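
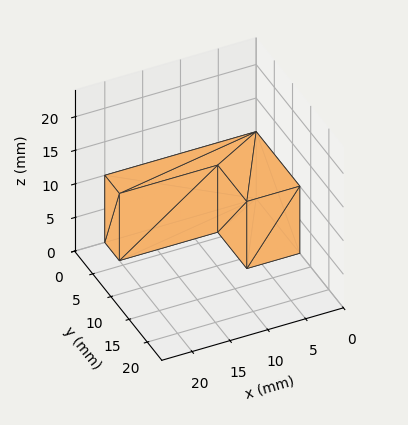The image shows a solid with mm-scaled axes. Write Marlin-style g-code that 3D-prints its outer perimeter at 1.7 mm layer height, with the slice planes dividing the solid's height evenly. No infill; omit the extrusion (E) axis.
Reading the render: the shape is an L-shaped prism: outer 20 × 12 mm, arm thicknesses ≈ 4 mm (horizontal) and 7 mm (vertical), extruded 10 mm in z (dimensions read to the nearest mm from the axis ticks). For the g-code, the solid's height is divided into equal slices at the stated Δz and each level perimeter traced with G1 moves after a G0 lift.

; perimeter-only toolpath
G21 ; units = mm
G90 ; absolute positioning
G28 ; home
; layer 1
G0 Z1.7
G0 X0.0 Y0.0
G1 X20.0 Y0.0
G1 X20.0 Y4.0
G1 X7.0 Y4.0
G1 X7.0 Y12.0
G1 X0.0 Y12.0
G1 X0.0 Y0.0
; layer 2
G0 Z3.3
G0 X0.0 Y0.0
G1 X20.0 Y0.0
G1 X20.0 Y4.0
G1 X7.0 Y4.0
G1 X7.0 Y12.0
G1 X0.0 Y12.0
G1 X0.0 Y0.0
; layer 3
G0 Z5.0
G0 X0.0 Y0.0
G1 X20.0 Y0.0
G1 X20.0 Y4.0
G1 X7.0 Y4.0
G1 X7.0 Y12.0
G1 X0.0 Y12.0
G1 X0.0 Y0.0
; layer 4
G0 Z6.7
G0 X0.0 Y0.0
G1 X20.0 Y0.0
G1 X20.0 Y4.0
G1 X7.0 Y4.0
G1 X7.0 Y12.0
G1 X0.0 Y12.0
G1 X0.0 Y0.0
; layer 5
G0 Z8.3
G0 X0.0 Y0.0
G1 X20.0 Y0.0
G1 X20.0 Y4.0
G1 X7.0 Y4.0
G1 X7.0 Y12.0
G1 X0.0 Y12.0
G1 X0.0 Y0.0
; layer 6
G0 Z10.0
G0 X0.0 Y0.0
G1 X20.0 Y0.0
G1 X20.0 Y4.0
G1 X7.0 Y4.0
G1 X7.0 Y12.0
G1 X0.0 Y12.0
G1 X0.0 Y0.0
M2 ; end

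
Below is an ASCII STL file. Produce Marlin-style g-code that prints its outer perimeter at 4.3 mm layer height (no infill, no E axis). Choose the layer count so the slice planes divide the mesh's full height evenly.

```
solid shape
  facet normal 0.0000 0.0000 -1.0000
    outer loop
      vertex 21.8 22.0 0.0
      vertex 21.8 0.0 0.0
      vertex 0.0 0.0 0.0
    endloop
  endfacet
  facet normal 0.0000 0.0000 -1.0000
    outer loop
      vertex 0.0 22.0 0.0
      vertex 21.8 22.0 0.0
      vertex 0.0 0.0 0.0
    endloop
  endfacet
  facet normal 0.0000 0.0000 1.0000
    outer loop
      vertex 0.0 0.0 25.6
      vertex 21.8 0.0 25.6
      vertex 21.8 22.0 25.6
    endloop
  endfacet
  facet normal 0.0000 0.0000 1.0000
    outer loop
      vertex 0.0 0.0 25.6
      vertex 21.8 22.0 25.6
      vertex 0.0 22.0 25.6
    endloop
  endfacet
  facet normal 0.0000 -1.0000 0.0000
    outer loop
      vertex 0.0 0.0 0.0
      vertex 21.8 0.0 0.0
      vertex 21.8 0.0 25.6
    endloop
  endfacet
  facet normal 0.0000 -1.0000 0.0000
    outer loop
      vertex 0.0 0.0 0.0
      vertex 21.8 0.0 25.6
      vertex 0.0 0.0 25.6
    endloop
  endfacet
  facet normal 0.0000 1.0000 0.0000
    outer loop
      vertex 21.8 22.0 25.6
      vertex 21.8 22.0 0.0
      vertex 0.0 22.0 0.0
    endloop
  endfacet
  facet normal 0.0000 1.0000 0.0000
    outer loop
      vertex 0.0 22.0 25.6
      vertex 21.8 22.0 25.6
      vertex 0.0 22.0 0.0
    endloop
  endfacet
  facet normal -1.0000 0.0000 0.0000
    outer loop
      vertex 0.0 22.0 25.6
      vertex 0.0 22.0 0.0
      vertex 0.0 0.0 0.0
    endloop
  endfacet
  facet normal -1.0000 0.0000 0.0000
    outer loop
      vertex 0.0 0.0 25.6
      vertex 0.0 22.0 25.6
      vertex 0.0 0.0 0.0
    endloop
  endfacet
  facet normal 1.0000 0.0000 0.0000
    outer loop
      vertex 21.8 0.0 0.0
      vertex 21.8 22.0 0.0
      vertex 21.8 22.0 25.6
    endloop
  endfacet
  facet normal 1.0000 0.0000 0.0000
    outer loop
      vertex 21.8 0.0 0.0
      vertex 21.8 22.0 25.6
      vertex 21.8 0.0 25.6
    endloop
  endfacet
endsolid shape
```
; perimeter-only toolpath
G21 ; units = mm
G90 ; absolute positioning
G28 ; home
; layer 1
G0 Z4.3
G0 X0.0 Y0.0
G1 X21.8 Y0.0
G1 X21.8 Y22.0
G1 X0.0 Y22.0
G1 X0.0 Y0.0
; layer 2
G0 Z8.5
G0 X0.0 Y0.0
G1 X21.8 Y0.0
G1 X21.8 Y22.0
G1 X0.0 Y22.0
G1 X0.0 Y0.0
; layer 3
G0 Z12.8
G0 X0.0 Y0.0
G1 X21.8 Y0.0
G1 X21.8 Y22.0
G1 X0.0 Y22.0
G1 X0.0 Y0.0
; layer 4
G0 Z17.1
G0 X0.0 Y0.0
G1 X21.8 Y0.0
G1 X21.8 Y22.0
G1 X0.0 Y22.0
G1 X0.0 Y0.0
; layer 5
G0 Z21.3
G0 X0.0 Y0.0
G1 X21.8 Y0.0
G1 X21.8 Y22.0
G1 X0.0 Y22.0
G1 X0.0 Y0.0
; layer 6
G0 Z25.6
G0 X0.0 Y0.0
G1 X21.8 Y0.0
G1 X21.8 Y22.0
G1 X0.0 Y22.0
G1 X0.0 Y0.0
M2 ; end

The solid is a rectangular box, roughly 21.8 × 22 mm footprint and 25.6 mm tall. Slicing at Δz = 4.3 mm — 6 equal slices spanning the solid's height, so layer i sits at z = i·h/6 — gives 6 non-empty perimeters. Each is a 4-segment closed polygon; G0 lifts to the layer z and rapids to the start vertex, then G1 traces the edges.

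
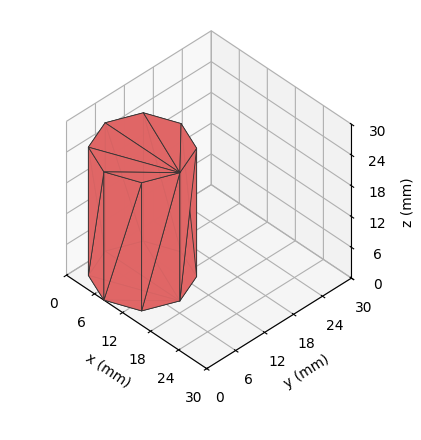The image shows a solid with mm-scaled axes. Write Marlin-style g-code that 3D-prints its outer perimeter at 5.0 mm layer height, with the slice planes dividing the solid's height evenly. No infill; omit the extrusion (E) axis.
Reading the render: the shape is a regular 8-sided prism (a cylinder approximated with 8 flat sides), circumscribed radius ≈ 8 mm, height ≈ 25 mm (dimensions read to the nearest mm from the axis ticks). For the g-code, the solid's height is divided into equal slices at the stated Δz and each level perimeter traced with G1 moves after a G0 lift.

; perimeter-only toolpath
G21 ; units = mm
G90 ; absolute positioning
G28 ; home
; layer 1
G0 Z5.0
G0 X16.0 Y8.0
G1 X13.7 Y13.7
G1 X8.0 Y16.0
G1 X2.3 Y13.7
G1 X0.0 Y8.0
G1 X2.3 Y2.3
G1 X8.0 Y0.0
G1 X13.7 Y2.3
G1 X16.0 Y8.0
; layer 2
G0 Z10.0
G0 X16.0 Y8.0
G1 X13.7 Y13.7
G1 X8.0 Y16.0
G1 X2.3 Y13.7
G1 X0.0 Y8.0
G1 X2.3 Y2.3
G1 X8.0 Y0.0
G1 X13.7 Y2.3
G1 X16.0 Y8.0
; layer 3
G0 Z15.0
G0 X16.0 Y8.0
G1 X13.7 Y13.7
G1 X8.0 Y16.0
G1 X2.3 Y13.7
G1 X0.0 Y8.0
G1 X2.3 Y2.3
G1 X8.0 Y0.0
G1 X13.7 Y2.3
G1 X16.0 Y8.0
; layer 4
G0 Z20.0
G0 X16.0 Y8.0
G1 X13.7 Y13.7
G1 X8.0 Y16.0
G1 X2.3 Y13.7
G1 X0.0 Y8.0
G1 X2.3 Y2.3
G1 X8.0 Y0.0
G1 X13.7 Y2.3
G1 X16.0 Y8.0
; layer 5
G0 Z25.0
G0 X16.0 Y8.0
G1 X13.7 Y13.7
G1 X8.0 Y16.0
G1 X2.3 Y13.7
G1 X0.0 Y8.0
G1 X2.3 Y2.3
G1 X8.0 Y0.0
G1 X13.7 Y2.3
G1 X16.0 Y8.0
M2 ; end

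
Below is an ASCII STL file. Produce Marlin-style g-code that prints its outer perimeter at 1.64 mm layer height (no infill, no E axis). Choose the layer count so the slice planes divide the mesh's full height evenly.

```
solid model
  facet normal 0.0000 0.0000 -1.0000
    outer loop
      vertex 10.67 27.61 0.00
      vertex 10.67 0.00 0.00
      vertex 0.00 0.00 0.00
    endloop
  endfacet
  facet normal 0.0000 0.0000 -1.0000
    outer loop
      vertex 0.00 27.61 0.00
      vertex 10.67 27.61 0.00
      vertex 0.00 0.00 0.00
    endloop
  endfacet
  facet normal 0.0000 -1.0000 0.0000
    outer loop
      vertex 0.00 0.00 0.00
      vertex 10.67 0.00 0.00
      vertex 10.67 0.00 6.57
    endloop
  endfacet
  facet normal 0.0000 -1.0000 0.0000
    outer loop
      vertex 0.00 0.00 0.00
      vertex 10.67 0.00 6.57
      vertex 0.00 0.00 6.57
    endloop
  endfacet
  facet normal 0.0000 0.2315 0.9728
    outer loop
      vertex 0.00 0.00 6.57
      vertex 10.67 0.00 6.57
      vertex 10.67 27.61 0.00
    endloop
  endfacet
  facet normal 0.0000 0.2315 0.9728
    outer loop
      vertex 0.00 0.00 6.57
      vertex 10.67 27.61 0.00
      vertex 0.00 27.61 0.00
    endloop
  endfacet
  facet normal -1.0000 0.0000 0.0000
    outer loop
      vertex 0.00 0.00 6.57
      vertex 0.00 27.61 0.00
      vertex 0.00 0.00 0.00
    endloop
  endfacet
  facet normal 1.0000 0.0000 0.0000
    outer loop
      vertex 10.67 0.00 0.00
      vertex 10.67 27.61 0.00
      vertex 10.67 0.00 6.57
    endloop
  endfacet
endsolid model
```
; perimeter-only toolpath
G21 ; units = mm
G90 ; absolute positioning
G28 ; home
; layer 1
G0 Z1.64
G0 X0.00 Y0.00
G1 X10.67 Y0.00
G1 X10.67 Y20.71
G1 X0.00 Y20.71
G1 X0.00 Y0.00
; layer 2
G0 Z3.29
G0 X0.00 Y0.00
G1 X10.67 Y0.00
G1 X10.67 Y13.80
G1 X0.00 Y13.80
G1 X0.00 Y0.00
; layer 3
G0 Z4.93
G0 X0.00 Y0.00
G1 X10.67 Y0.00
G1 X10.67 Y6.90
G1 X0.00 Y6.90
G1 X0.00 Y0.00
M2 ; end

The solid is a wedge (ramp): 10.7 × 27.6 mm base, rising to 6.57 mm along the y=0 edge and sloping linearly to z=0 at y=27.6. Slicing at Δz = 1.64 mm — 4 equal slices spanning the solid's height, so layer i sits at z = i·h/4 — gives 3 non-empty perimeters. Each is a 4-segment closed polygon; G0 lifts to the layer z and rapids to the start vertex, then G1 traces the edges. The cross-section shrinks linearly with z (the slice at the apex is degenerate and omitted).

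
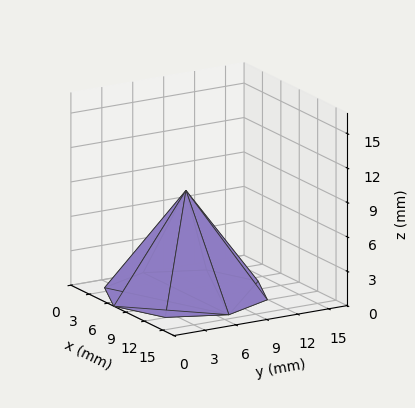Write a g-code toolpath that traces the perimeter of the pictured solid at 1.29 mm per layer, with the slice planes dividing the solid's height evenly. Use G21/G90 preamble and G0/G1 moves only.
Reading the render: the shape is a regular 8-sided pyramid, base circumscribed radius ≈ 7 mm, apex at z ≈ 9 mm (dimensions read to the nearest mm from the axis ticks). For the g-code, the solid's height is divided into equal slices at the stated Δz and each level perimeter traced with G1 moves after a G0 lift.

; perimeter-only toolpath
G21 ; units = mm
G90 ; absolute positioning
G28 ; home
; layer 1
G0 Z1.29
G0 X13.00 Y7.00
G1 X11.24 Y11.24
G1 X7.00 Y13.00
G1 X2.76 Y11.24
G1 X1.00 Y7.00
G1 X2.76 Y2.76
G1 X7.00 Y1.00
G1 X11.24 Y2.76
G1 X13.00 Y7.00
; layer 2
G0 Z2.57
G0 X12.00 Y7.00
G1 X10.54 Y10.54
G1 X7.00 Y12.00
G1 X3.46 Y10.54
G1 X2.00 Y7.00
G1 X3.46 Y3.46
G1 X7.00 Y2.00
G1 X10.54 Y3.46
G1 X12.00 Y7.00
; layer 3
G0 Z3.86
G0 X11.00 Y7.00
G1 X9.83 Y9.83
G1 X7.00 Y11.00
G1 X4.17 Y9.83
G1 X3.00 Y7.00
G1 X4.17 Y4.17
G1 X7.00 Y3.00
G1 X9.83 Y4.17
G1 X11.00 Y7.00
; layer 4
G0 Z5.14
G0 X10.00 Y7.00
G1 X9.12 Y9.12
G1 X7.00 Y10.00
G1 X4.88 Y9.12
G1 X4.00 Y7.00
G1 X4.88 Y4.88
G1 X7.00 Y4.00
G1 X9.12 Y4.88
G1 X10.00 Y7.00
; layer 5
G0 Z6.43
G0 X9.00 Y7.00
G1 X8.41 Y8.41
G1 X7.00 Y9.00
G1 X5.59 Y8.41
G1 X5.00 Y7.00
G1 X5.59 Y5.59
G1 X7.00 Y5.00
G1 X8.41 Y5.59
G1 X9.00 Y7.00
; layer 6
G0 Z7.71
G0 X8.00 Y7.00
G1 X7.71 Y7.71
G1 X7.00 Y8.00
G1 X6.29 Y7.71
G1 X6.00 Y7.00
G1 X6.29 Y6.29
G1 X7.00 Y6.00
G1 X7.71 Y6.29
G1 X8.00 Y7.00
M2 ; end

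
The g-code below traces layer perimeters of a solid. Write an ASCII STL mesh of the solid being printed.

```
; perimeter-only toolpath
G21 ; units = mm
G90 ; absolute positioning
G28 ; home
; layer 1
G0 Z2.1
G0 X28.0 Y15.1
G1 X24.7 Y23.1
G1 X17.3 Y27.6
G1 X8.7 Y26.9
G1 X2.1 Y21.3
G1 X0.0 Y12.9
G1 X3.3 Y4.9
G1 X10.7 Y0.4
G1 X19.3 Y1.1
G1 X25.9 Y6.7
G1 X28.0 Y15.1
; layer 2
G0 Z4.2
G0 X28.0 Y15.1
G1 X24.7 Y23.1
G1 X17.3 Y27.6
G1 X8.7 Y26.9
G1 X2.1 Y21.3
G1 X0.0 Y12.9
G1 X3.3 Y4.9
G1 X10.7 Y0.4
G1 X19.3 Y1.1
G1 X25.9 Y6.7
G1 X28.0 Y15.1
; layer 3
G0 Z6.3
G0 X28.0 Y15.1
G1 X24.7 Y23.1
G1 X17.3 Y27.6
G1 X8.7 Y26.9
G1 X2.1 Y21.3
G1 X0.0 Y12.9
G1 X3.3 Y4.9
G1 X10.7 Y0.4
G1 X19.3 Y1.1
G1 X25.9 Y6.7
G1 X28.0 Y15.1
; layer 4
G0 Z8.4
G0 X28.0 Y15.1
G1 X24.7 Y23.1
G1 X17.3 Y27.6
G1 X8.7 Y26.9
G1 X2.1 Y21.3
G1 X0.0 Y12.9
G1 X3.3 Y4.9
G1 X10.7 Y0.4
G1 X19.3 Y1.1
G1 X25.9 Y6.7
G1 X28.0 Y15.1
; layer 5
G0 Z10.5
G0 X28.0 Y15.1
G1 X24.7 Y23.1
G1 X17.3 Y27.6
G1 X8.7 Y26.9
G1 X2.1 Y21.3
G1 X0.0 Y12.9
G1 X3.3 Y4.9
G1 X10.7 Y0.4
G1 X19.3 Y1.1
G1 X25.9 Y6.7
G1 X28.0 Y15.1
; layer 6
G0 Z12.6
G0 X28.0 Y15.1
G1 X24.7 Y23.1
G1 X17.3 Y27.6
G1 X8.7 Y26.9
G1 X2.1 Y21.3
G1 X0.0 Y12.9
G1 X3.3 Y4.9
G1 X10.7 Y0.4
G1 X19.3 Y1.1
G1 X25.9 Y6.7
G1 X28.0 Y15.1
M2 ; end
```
solid part
  facet normal 0.0000 0.0000 -1.0000
    outer loop
      vertex 17.3 27.6 0.0
      vertex 24.7 23.1 0.0
      vertex 28.0 15.1 0.0
    endloop
  endfacet
  facet normal 0.0000 0.0000 -1.0000
    outer loop
      vertex 8.7 26.9 0.0
      vertex 17.3 27.6 0.0
      vertex 28.0 15.1 0.0
    endloop
  endfacet
  facet normal 0.0000 0.0000 -1.0000
    outer loop
      vertex 2.1 21.3 0.0
      vertex 8.7 26.9 0.0
      vertex 28.0 15.1 0.0
    endloop
  endfacet
  facet normal 0.0000 0.0000 -1.0000
    outer loop
      vertex 0.0 12.9 0.0
      vertex 2.1 21.3 0.0
      vertex 28.0 15.1 0.0
    endloop
  endfacet
  facet normal 0.0000 0.0000 -1.0000
    outer loop
      vertex 3.3 4.9 0.0
      vertex 0.0 12.9 0.0
      vertex 28.0 15.1 0.0
    endloop
  endfacet
  facet normal 0.0000 0.0000 -1.0000
    outer loop
      vertex 10.7 0.4 0.0
      vertex 3.3 4.9 0.0
      vertex 28.0 15.1 0.0
    endloop
  endfacet
  facet normal 0.0000 0.0000 -1.0000
    outer loop
      vertex 19.3 1.1 0.0
      vertex 10.7 0.4 0.0
      vertex 28.0 15.1 0.0
    endloop
  endfacet
  facet normal 0.0000 0.0000 -1.0000
    outer loop
      vertex 25.9 6.7 0.0
      vertex 19.3 1.1 0.0
      vertex 28.0 15.1 0.0
    endloop
  endfacet
  facet normal 0.0000 0.0000 1.0000
    outer loop
      vertex 28.0 15.1 12.6
      vertex 24.7 23.1 12.6
      vertex 17.3 27.6 12.6
    endloop
  endfacet
  facet normal 0.0000 0.0000 1.0000
    outer loop
      vertex 28.0 15.1 12.6
      vertex 17.3 27.6 12.6
      vertex 8.7 26.9 12.6
    endloop
  endfacet
  facet normal 0.0000 0.0000 1.0000
    outer loop
      vertex 28.0 15.1 12.6
      vertex 8.7 26.9 12.6
      vertex 2.1 21.3 12.6
    endloop
  endfacet
  facet normal 0.0000 0.0000 1.0000
    outer loop
      vertex 28.0 15.1 12.6
      vertex 2.1 21.3 12.6
      vertex 0.0 12.9 12.6
    endloop
  endfacet
  facet normal 0.0000 0.0000 1.0000
    outer loop
      vertex 28.0 15.1 12.6
      vertex 0.0 12.9 12.6
      vertex 3.3 4.9 12.6
    endloop
  endfacet
  facet normal 0.0000 0.0000 1.0000
    outer loop
      vertex 28.0 15.1 12.6
      vertex 3.3 4.9 12.6
      vertex 10.7 0.4 12.6
    endloop
  endfacet
  facet normal 0.0000 0.0000 1.0000
    outer loop
      vertex 28.0 15.1 12.6
      vertex 10.7 0.4 12.6
      vertex 19.3 1.1 12.6
    endloop
  endfacet
  facet normal 0.0000 0.0000 1.0000
    outer loop
      vertex 28.0 15.1 12.6
      vertex 19.3 1.1 12.6
      vertex 25.9 6.7 12.6
    endloop
  endfacet
  facet normal 0.9244 0.3813 0.0000
    outer loop
      vertex 28.0 15.1 0.0
      vertex 24.7 23.1 0.0
      vertex 24.7 23.1 12.6
    endloop
  endfacet
  facet normal 0.9244 0.3813 0.0000
    outer loop
      vertex 28.0 15.1 0.0
      vertex 24.7 23.1 12.6
      vertex 28.0 15.1 12.6
    endloop
  endfacet
  facet normal 0.5196 0.8544 0.0000
    outer loop
      vertex 24.7 23.1 0.0
      vertex 17.3 27.6 0.0
      vertex 17.3 27.6 12.6
    endloop
  endfacet
  facet normal 0.5196 0.8544 0.0000
    outer loop
      vertex 24.7 23.1 0.0
      vertex 17.3 27.6 12.6
      vertex 24.7 23.1 12.6
    endloop
  endfacet
  facet normal -0.0811 0.9967 0.0000
    outer loop
      vertex 17.3 27.6 0.0
      vertex 8.7 26.9 0.0
      vertex 8.7 26.9 12.6
    endloop
  endfacet
  facet normal -0.0811 0.9967 0.0000
    outer loop
      vertex 17.3 27.6 0.0
      vertex 8.7 26.9 12.6
      vertex 17.3 27.6 12.6
    endloop
  endfacet
  facet normal -0.6470 0.7625 0.0000
    outer loop
      vertex 8.7 26.9 0.0
      vertex 2.1 21.3 0.0
      vertex 2.1 21.3 12.6
    endloop
  endfacet
  facet normal -0.6470 0.7625 0.0000
    outer loop
      vertex 8.7 26.9 0.0
      vertex 2.1 21.3 12.6
      vertex 8.7 26.9 12.6
    endloop
  endfacet
  facet normal -0.9701 0.2425 0.0000
    outer loop
      vertex 2.1 21.3 0.0
      vertex 0.0 12.9 0.0
      vertex 0.0 12.9 12.6
    endloop
  endfacet
  facet normal -0.9701 0.2425 0.0000
    outer loop
      vertex 2.1 21.3 0.0
      vertex 0.0 12.9 12.6
      vertex 2.1 21.3 12.6
    endloop
  endfacet
  facet normal -0.9244 -0.3813 0.0000
    outer loop
      vertex 0.0 12.9 0.0
      vertex 3.3 4.9 0.0
      vertex 3.3 4.9 12.6
    endloop
  endfacet
  facet normal -0.9244 -0.3813 0.0000
    outer loop
      vertex 0.0 12.9 0.0
      vertex 3.3 4.9 12.6
      vertex 0.0 12.9 12.6
    endloop
  endfacet
  facet normal -0.5196 -0.8544 0.0000
    outer loop
      vertex 3.3 4.9 0.0
      vertex 10.7 0.4 0.0
      vertex 10.7 0.4 12.6
    endloop
  endfacet
  facet normal -0.5196 -0.8544 0.0000
    outer loop
      vertex 3.3 4.9 0.0
      vertex 10.7 0.4 12.6
      vertex 3.3 4.9 12.6
    endloop
  endfacet
  facet normal 0.0811 -0.9967 0.0000
    outer loop
      vertex 10.7 0.4 0.0
      vertex 19.3 1.1 0.0
      vertex 19.3 1.1 12.6
    endloop
  endfacet
  facet normal 0.0811 -0.9967 0.0000
    outer loop
      vertex 10.7 0.4 0.0
      vertex 19.3 1.1 12.6
      vertex 10.7 0.4 12.6
    endloop
  endfacet
  facet normal 0.6470 -0.7625 0.0000
    outer loop
      vertex 19.3 1.1 0.0
      vertex 25.9 6.7 0.0
      vertex 25.9 6.7 12.6
    endloop
  endfacet
  facet normal 0.6470 -0.7625 0.0000
    outer loop
      vertex 19.3 1.1 0.0
      vertex 25.9 6.7 12.6
      vertex 19.3 1.1 12.6
    endloop
  endfacet
  facet normal 0.9701 -0.2425 0.0000
    outer loop
      vertex 25.9 6.7 0.0
      vertex 28.0 15.1 0.0
      vertex 28.0 15.1 12.6
    endloop
  endfacet
  facet normal 0.9701 -0.2425 0.0000
    outer loop
      vertex 25.9 6.7 0.0
      vertex 28.0 15.1 12.6
      vertex 25.9 6.7 12.6
    endloop
  endfacet
endsolid part

The G0 Z moves step by Δz≈2.1 mm. Every layer's G1 loop is the same polygon, so the solid is a straight extrusion of it from z=0 to z≈12.6. Closing with flat bottom and top caps and triangulating gives 36 facets — a regular 10-sided prism (a cylinder approximated with 10 flat sides), circumscribed radius ≈ 14 mm, height ≈ 12.6 mm.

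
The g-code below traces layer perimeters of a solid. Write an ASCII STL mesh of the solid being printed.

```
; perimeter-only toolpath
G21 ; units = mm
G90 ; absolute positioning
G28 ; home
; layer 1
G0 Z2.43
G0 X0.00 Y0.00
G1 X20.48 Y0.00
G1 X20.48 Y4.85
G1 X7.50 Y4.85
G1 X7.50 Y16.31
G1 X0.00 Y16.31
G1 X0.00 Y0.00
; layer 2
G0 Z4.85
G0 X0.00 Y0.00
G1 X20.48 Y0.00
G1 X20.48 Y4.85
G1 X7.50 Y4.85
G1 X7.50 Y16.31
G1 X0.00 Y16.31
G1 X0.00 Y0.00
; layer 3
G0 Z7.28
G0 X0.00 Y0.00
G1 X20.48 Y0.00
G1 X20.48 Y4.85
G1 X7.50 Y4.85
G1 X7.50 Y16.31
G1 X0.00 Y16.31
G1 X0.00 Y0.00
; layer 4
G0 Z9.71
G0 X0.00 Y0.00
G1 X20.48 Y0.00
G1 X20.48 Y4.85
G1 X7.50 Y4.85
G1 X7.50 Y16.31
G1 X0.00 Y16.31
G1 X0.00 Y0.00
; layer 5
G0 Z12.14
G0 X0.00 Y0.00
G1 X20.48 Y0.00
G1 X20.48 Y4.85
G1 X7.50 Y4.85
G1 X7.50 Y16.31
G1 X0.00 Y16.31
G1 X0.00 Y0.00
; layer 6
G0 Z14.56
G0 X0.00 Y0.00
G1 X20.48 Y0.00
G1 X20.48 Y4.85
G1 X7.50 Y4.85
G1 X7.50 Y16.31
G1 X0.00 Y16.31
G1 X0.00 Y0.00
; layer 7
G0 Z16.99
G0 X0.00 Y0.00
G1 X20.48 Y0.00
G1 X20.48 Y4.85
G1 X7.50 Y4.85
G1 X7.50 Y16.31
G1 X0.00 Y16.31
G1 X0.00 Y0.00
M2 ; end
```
solid part
  facet normal 0.0000 0.0000 -1.0000
    outer loop
      vertex 20.48 4.85 0.00
      vertex 20.48 0.00 0.00
      vertex 0.00 0.00 0.00
    endloop
  endfacet
  facet normal 0.0000 0.0000 -1.0000
    outer loop
      vertex 7.50 4.85 0.00
      vertex 20.48 4.85 0.00
      vertex 0.00 0.00 0.00
    endloop
  endfacet
  facet normal 0.0000 0.0000 -1.0000
    outer loop
      vertex 7.50 16.31 0.00
      vertex 7.50 4.85 0.00
      vertex 0.00 0.00 0.00
    endloop
  endfacet
  facet normal 0.0000 0.0000 -1.0000
    outer loop
      vertex 0.00 16.31 0.00
      vertex 7.50 16.31 0.00
      vertex 0.00 0.00 0.00
    endloop
  endfacet
  facet normal 0.0000 0.0000 1.0000
    outer loop
      vertex 0.00 0.00 16.99
      vertex 20.48 0.00 16.99
      vertex 20.48 4.85 16.99
    endloop
  endfacet
  facet normal 0.0000 0.0000 1.0000
    outer loop
      vertex 0.00 0.00 16.99
      vertex 20.48 4.85 16.99
      vertex 7.50 4.85 16.99
    endloop
  endfacet
  facet normal 0.0000 0.0000 1.0000
    outer loop
      vertex 0.00 0.00 16.99
      vertex 7.50 4.85 16.99
      vertex 7.50 16.31 16.99
    endloop
  endfacet
  facet normal 0.0000 0.0000 1.0000
    outer loop
      vertex 0.00 0.00 16.99
      vertex 7.50 16.31 16.99
      vertex 0.00 16.31 16.99
    endloop
  endfacet
  facet normal 0.0000 -1.0000 0.0000
    outer loop
      vertex 0.00 0.00 0.00
      vertex 20.48 0.00 0.00
      vertex 20.48 0.00 16.99
    endloop
  endfacet
  facet normal 0.0000 -1.0000 0.0000
    outer loop
      vertex 0.00 0.00 0.00
      vertex 20.48 0.00 16.99
      vertex 0.00 0.00 16.99
    endloop
  endfacet
  facet normal 1.0000 0.0000 0.0000
    outer loop
      vertex 20.48 0.00 0.00
      vertex 20.48 4.85 0.00
      vertex 20.48 4.85 16.99
    endloop
  endfacet
  facet normal 1.0000 0.0000 0.0000
    outer loop
      vertex 20.48 0.00 0.00
      vertex 20.48 4.85 16.99
      vertex 20.48 0.00 16.99
    endloop
  endfacet
  facet normal 0.0000 1.0000 0.0000
    outer loop
      vertex 20.48 4.85 0.00
      vertex 7.50 4.85 0.00
      vertex 7.50 4.85 16.99
    endloop
  endfacet
  facet normal 0.0000 1.0000 0.0000
    outer loop
      vertex 20.48 4.85 0.00
      vertex 7.50 4.85 16.99
      vertex 20.48 4.85 16.99
    endloop
  endfacet
  facet normal 1.0000 0.0000 0.0000
    outer loop
      vertex 7.50 4.85 0.00
      vertex 7.50 16.31 0.00
      vertex 7.50 16.31 16.99
    endloop
  endfacet
  facet normal 1.0000 0.0000 0.0000
    outer loop
      vertex 7.50 4.85 0.00
      vertex 7.50 16.31 16.99
      vertex 7.50 4.85 16.99
    endloop
  endfacet
  facet normal 0.0000 1.0000 0.0000
    outer loop
      vertex 7.50 16.31 0.00
      vertex 0.00 16.31 0.00
      vertex 0.00 16.31 16.99
    endloop
  endfacet
  facet normal 0.0000 1.0000 0.0000
    outer loop
      vertex 7.50 16.31 0.00
      vertex 0.00 16.31 16.99
      vertex 7.50 16.31 16.99
    endloop
  endfacet
  facet normal -1.0000 0.0000 0.0000
    outer loop
      vertex 0.00 16.31 0.00
      vertex 0.00 0.00 0.00
      vertex 0.00 0.00 16.99
    endloop
  endfacet
  facet normal -1.0000 0.0000 0.0000
    outer loop
      vertex 0.00 16.31 0.00
      vertex 0.00 0.00 16.99
      vertex 0.00 16.31 16.99
    endloop
  endfacet
endsolid part

The G0 Z moves step by Δz≈2.43 mm. Every layer's G1 loop is the same polygon, so the solid is a straight extrusion of it from z=0 to z≈17. Closing with flat bottom and top caps and triangulating gives 20 facets — an L-shaped prism: outer 20.5 × 16.3 mm, arm thicknesses ≈ 4.85 mm (horizontal) and 7.5 mm (vertical), extruded 17 mm in z.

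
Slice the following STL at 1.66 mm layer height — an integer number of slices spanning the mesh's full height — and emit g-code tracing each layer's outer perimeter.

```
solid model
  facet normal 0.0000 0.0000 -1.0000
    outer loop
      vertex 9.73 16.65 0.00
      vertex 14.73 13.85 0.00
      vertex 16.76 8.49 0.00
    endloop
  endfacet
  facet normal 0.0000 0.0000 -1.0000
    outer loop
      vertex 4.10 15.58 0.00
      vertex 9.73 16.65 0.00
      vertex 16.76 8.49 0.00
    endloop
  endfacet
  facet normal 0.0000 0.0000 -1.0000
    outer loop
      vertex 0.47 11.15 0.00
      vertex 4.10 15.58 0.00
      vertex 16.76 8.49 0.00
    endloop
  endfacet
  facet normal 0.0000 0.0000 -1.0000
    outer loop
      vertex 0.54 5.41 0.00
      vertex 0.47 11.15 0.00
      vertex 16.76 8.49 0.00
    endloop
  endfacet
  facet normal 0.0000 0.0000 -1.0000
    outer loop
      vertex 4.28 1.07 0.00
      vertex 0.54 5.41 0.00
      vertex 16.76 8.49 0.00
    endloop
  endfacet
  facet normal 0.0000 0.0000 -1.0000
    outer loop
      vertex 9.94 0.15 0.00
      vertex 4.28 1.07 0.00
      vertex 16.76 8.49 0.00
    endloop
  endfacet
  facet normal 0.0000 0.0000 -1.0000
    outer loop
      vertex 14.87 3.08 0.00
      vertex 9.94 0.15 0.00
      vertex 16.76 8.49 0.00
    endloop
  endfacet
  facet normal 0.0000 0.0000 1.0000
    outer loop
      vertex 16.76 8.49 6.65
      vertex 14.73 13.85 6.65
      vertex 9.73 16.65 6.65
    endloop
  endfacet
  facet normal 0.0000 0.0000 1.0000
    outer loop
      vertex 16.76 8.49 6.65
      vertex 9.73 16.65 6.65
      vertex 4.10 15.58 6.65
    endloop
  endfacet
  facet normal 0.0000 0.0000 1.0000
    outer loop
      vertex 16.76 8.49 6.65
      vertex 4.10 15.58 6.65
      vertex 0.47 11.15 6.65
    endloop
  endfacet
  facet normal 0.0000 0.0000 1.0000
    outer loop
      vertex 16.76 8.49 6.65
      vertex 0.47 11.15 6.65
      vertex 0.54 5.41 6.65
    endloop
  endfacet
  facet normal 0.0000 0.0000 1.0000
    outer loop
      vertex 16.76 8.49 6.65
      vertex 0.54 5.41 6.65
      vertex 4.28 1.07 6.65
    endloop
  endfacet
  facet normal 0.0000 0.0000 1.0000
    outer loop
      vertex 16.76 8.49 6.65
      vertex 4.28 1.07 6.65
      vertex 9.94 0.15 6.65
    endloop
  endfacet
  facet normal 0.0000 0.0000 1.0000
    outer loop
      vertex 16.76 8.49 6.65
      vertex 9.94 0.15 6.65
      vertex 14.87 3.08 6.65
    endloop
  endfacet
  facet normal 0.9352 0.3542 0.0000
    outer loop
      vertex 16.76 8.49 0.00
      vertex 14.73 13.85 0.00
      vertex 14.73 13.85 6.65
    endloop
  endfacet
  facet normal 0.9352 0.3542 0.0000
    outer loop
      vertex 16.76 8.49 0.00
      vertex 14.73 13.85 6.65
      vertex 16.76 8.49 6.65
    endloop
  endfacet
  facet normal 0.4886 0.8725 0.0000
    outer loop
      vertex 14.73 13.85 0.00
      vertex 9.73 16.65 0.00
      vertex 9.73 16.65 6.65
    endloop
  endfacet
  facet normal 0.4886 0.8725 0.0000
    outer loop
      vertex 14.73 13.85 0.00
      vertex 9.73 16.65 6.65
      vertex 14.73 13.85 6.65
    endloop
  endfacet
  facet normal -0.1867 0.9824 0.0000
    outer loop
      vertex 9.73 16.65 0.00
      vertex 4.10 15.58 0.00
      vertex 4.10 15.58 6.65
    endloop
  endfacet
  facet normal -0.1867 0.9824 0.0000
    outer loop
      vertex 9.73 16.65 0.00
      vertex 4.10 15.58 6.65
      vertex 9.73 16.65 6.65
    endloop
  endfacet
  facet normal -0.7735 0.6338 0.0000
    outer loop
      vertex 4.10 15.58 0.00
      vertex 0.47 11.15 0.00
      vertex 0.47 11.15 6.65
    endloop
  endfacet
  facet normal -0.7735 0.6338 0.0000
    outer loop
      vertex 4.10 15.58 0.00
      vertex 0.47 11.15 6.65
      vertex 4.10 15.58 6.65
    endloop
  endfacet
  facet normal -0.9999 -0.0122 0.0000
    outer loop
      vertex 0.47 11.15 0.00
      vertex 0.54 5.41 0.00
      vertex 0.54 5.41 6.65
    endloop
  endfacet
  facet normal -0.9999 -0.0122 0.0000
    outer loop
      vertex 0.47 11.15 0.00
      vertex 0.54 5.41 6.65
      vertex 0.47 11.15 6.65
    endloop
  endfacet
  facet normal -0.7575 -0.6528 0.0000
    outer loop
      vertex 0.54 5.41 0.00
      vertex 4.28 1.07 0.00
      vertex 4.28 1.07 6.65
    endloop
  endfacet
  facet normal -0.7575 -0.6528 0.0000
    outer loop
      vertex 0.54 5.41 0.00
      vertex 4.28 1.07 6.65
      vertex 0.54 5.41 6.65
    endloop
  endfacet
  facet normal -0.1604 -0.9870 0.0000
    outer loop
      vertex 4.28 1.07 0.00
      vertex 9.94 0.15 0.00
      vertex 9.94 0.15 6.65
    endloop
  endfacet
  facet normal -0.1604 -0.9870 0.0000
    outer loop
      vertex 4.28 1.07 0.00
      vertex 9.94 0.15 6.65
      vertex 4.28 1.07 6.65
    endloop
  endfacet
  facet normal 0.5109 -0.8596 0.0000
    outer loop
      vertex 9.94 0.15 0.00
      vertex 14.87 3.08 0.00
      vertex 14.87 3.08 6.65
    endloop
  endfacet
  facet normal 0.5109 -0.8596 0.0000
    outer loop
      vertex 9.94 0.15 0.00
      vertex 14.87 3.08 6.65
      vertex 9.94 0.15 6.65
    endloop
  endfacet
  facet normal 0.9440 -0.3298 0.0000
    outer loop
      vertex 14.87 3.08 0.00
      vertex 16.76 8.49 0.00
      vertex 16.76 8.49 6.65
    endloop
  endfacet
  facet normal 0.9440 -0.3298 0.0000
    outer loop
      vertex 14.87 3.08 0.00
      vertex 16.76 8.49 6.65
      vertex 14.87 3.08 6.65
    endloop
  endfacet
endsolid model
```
; perimeter-only toolpath
G21 ; units = mm
G90 ; absolute positioning
G28 ; home
; layer 1
G0 Z1.66
G0 X16.76 Y8.49
G1 X14.73 Y13.85
G1 X9.73 Y16.65
G1 X4.10 Y15.58
G1 X0.47 Y11.15
G1 X0.54 Y5.41
G1 X4.28 Y1.07
G1 X9.94 Y0.15
G1 X14.87 Y3.08
G1 X16.76 Y8.49
; layer 2
G0 Z3.33
G0 X16.76 Y8.49
G1 X14.73 Y13.85
G1 X9.73 Y16.65
G1 X4.10 Y15.58
G1 X0.47 Y11.15
G1 X0.54 Y5.41
G1 X4.28 Y1.07
G1 X9.94 Y0.15
G1 X14.87 Y3.08
G1 X16.76 Y8.49
; layer 3
G0 Z4.99
G0 X16.76 Y8.49
G1 X14.73 Y13.85
G1 X9.73 Y16.65
G1 X4.10 Y15.58
G1 X0.47 Y11.15
G1 X0.54 Y5.41
G1 X4.28 Y1.07
G1 X9.94 Y0.15
G1 X14.87 Y3.08
G1 X16.76 Y8.49
; layer 4
G0 Z6.65
G0 X16.76 Y8.49
G1 X14.73 Y13.85
G1 X9.73 Y16.65
G1 X4.10 Y15.58
G1 X0.47 Y11.15
G1 X0.54 Y5.41
G1 X4.28 Y1.07
G1 X9.94 Y0.15
G1 X14.87 Y3.08
G1 X16.76 Y8.49
M2 ; end

The solid is a regular 9-sided prism (a cylinder approximated with 9 flat sides), circumscribed radius ≈ 8.38 mm, height ≈ 6.65 mm. Slicing at Δz = 1.66 mm — 4 equal slices spanning the solid's height, so layer i sits at z = i·h/4 — gives 4 non-empty perimeters. Each is a 9-segment closed polygon; G0 lifts to the layer z and rapids to the start vertex, then G1 traces the edges.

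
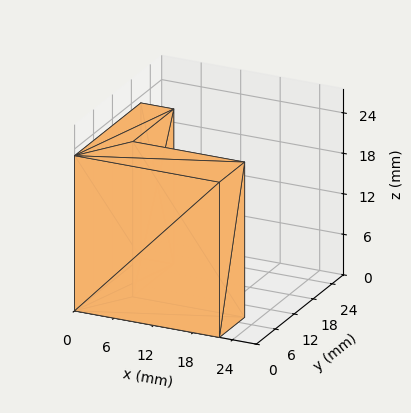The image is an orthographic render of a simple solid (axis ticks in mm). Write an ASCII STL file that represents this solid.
Reading the render: the shape is an L-shaped prism: outer 22 × 21 mm, arm thicknesses ≈ 8 mm (horizontal) and 5 mm (vertical), extruded 23 mm in z (dimensions read to the nearest mm from the axis ticks). For the STL, each face is triangulated and given an outward normal.

solid part
  facet normal 0.0000 0.0000 -1.0000
    outer loop
      vertex 22.000 8.000 0.000
      vertex 22.000 0.000 0.000
      vertex 0.000 0.000 0.000
    endloop
  endfacet
  facet normal 0.0000 0.0000 -1.0000
    outer loop
      vertex 5.000 8.000 0.000
      vertex 22.000 8.000 0.000
      vertex 0.000 0.000 0.000
    endloop
  endfacet
  facet normal 0.0000 0.0000 -1.0000
    outer loop
      vertex 5.000 21.000 0.000
      vertex 5.000 8.000 0.000
      vertex 0.000 0.000 0.000
    endloop
  endfacet
  facet normal 0.0000 0.0000 -1.0000
    outer loop
      vertex 0.000 21.000 0.000
      vertex 5.000 21.000 0.000
      vertex 0.000 0.000 0.000
    endloop
  endfacet
  facet normal 0.0000 0.0000 1.0000
    outer loop
      vertex 0.000 0.000 23.000
      vertex 22.000 0.000 23.000
      vertex 22.000 8.000 23.000
    endloop
  endfacet
  facet normal 0.0000 0.0000 1.0000
    outer loop
      vertex 0.000 0.000 23.000
      vertex 22.000 8.000 23.000
      vertex 5.000 8.000 23.000
    endloop
  endfacet
  facet normal 0.0000 0.0000 1.0000
    outer loop
      vertex 0.000 0.000 23.000
      vertex 5.000 8.000 23.000
      vertex 5.000 21.000 23.000
    endloop
  endfacet
  facet normal 0.0000 0.0000 1.0000
    outer loop
      vertex 0.000 0.000 23.000
      vertex 5.000 21.000 23.000
      vertex 0.000 21.000 23.000
    endloop
  endfacet
  facet normal 0.0000 -1.0000 0.0000
    outer loop
      vertex 0.000 0.000 0.000
      vertex 22.000 0.000 0.000
      vertex 22.000 0.000 23.000
    endloop
  endfacet
  facet normal 0.0000 -1.0000 0.0000
    outer loop
      vertex 0.000 0.000 0.000
      vertex 22.000 0.000 23.000
      vertex 0.000 0.000 23.000
    endloop
  endfacet
  facet normal 1.0000 0.0000 0.0000
    outer loop
      vertex 22.000 0.000 0.000
      vertex 22.000 8.000 0.000
      vertex 22.000 8.000 23.000
    endloop
  endfacet
  facet normal 1.0000 0.0000 0.0000
    outer loop
      vertex 22.000 0.000 0.000
      vertex 22.000 8.000 23.000
      vertex 22.000 0.000 23.000
    endloop
  endfacet
  facet normal 0.0000 1.0000 0.0000
    outer loop
      vertex 22.000 8.000 0.000
      vertex 5.000 8.000 0.000
      vertex 5.000 8.000 23.000
    endloop
  endfacet
  facet normal 0.0000 1.0000 0.0000
    outer loop
      vertex 22.000 8.000 0.000
      vertex 5.000 8.000 23.000
      vertex 22.000 8.000 23.000
    endloop
  endfacet
  facet normal 1.0000 0.0000 0.0000
    outer loop
      vertex 5.000 8.000 0.000
      vertex 5.000 21.000 0.000
      vertex 5.000 21.000 23.000
    endloop
  endfacet
  facet normal 1.0000 0.0000 0.0000
    outer loop
      vertex 5.000 8.000 0.000
      vertex 5.000 21.000 23.000
      vertex 5.000 8.000 23.000
    endloop
  endfacet
  facet normal 0.0000 1.0000 0.0000
    outer loop
      vertex 5.000 21.000 0.000
      vertex 0.000 21.000 0.000
      vertex 0.000 21.000 23.000
    endloop
  endfacet
  facet normal 0.0000 1.0000 0.0000
    outer loop
      vertex 5.000 21.000 0.000
      vertex 0.000 21.000 23.000
      vertex 5.000 21.000 23.000
    endloop
  endfacet
  facet normal -1.0000 0.0000 0.0000
    outer loop
      vertex 0.000 21.000 0.000
      vertex 0.000 0.000 0.000
      vertex 0.000 0.000 23.000
    endloop
  endfacet
  facet normal -1.0000 0.0000 0.0000
    outer loop
      vertex 0.000 21.000 0.000
      vertex 0.000 0.000 23.000
      vertex 0.000 21.000 23.000
    endloop
  endfacet
endsolid part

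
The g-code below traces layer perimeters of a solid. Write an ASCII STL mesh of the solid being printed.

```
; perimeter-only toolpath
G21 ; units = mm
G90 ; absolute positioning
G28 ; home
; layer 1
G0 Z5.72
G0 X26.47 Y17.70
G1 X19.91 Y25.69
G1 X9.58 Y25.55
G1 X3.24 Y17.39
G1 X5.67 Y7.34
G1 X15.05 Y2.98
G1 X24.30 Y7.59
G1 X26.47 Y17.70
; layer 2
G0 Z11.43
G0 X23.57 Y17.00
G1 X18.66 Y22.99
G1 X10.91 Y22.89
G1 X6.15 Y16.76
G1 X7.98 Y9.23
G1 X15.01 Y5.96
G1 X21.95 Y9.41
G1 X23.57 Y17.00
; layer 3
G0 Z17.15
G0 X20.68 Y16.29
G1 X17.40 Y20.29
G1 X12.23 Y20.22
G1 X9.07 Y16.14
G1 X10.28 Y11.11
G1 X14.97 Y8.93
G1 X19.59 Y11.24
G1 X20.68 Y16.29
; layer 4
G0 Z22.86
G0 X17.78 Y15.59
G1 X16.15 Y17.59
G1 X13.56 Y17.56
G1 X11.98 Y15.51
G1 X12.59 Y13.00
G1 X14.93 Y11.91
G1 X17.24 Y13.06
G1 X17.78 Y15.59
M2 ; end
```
solid part
  facet normal 0.0000 0.0000 -1.0000
    outer loop
      vertex 8.25 28.22 0.00
      vertex 21.17 28.39 0.00
      vertex 29.36 18.40 0.00
    endloop
  endfacet
  facet normal 0.0000 0.0000 -1.0000
    outer loop
      vertex 0.33 18.01 0.00
      vertex 8.25 28.22 0.00
      vertex 29.36 18.40 0.00
    endloop
  endfacet
  facet normal 0.0000 0.0000 -1.0000
    outer loop
      vertex 3.37 5.45 0.00
      vertex 0.33 18.01 0.00
      vertex 29.36 18.40 0.00
    endloop
  endfacet
  facet normal 0.0000 0.0000 -1.0000
    outer loop
      vertex 15.09 0.00 0.00
      vertex 3.37 5.45 0.00
      vertex 29.36 18.40 0.00
    endloop
  endfacet
  facet normal 0.0000 0.0000 -1.0000
    outer loop
      vertex 26.65 5.76 0.00
      vertex 15.09 0.00 0.00
      vertex 29.36 18.40 0.00
    endloop
  endfacet
  facet normal 0.7000 0.5739 0.4249
    outer loop
      vertex 29.36 18.40 0.00
      vertex 21.17 28.39 0.00
      vertex 14.89 14.89 28.58
    endloop
  endfacet
  facet normal -0.0119 0.9051 0.4249
    outer loop
      vertex 21.17 28.39 0.00
      vertex 8.25 28.22 0.00
      vertex 14.89 14.89 28.58
    endloop
  endfacet
  facet normal -0.7153 0.5548 0.4250
    outer loop
      vertex 8.25 28.22 0.00
      vertex 0.33 18.01 0.00
      vertex 14.89 14.89 28.58
    endloop
  endfacet
  facet normal -0.8798 -0.2129 0.4250
    outer loop
      vertex 0.33 18.01 0.00
      vertex 3.37 5.45 0.00
      vertex 14.89 14.89 28.58
    endloop
  endfacet
  facet normal -0.3817 -0.8208 0.4250
    outer loop
      vertex 3.37 5.45 0.00
      vertex 15.09 0.00 0.00
      vertex 14.89 14.89 28.58
    endloop
  endfacet
  facet normal 0.4037 -0.8102 0.4249
    outer loop
      vertex 15.09 0.00 0.00
      vertex 26.65 5.76 0.00
      vertex 14.89 14.89 28.58
    endloop
  endfacet
  facet normal 0.8852 -0.1898 0.4248
    outer loop
      vertex 26.65 5.76 0.00
      vertex 29.36 18.40 0.00
      vertex 14.89 14.89 28.58
    endloop
  endfacet
endsolid part

The G0 Z moves step by Δz≈5.72 mm. The G1 loops shrink linearly with z, so the solid tapers from its base footprint up to z≈28.6. Closing with a flat bottom cap and the tapered top and triangulating gives 12 facets — a regular 7-sided pyramid, base circumscribed radius ≈ 14.9 mm, apex at z ≈ 28.6 mm.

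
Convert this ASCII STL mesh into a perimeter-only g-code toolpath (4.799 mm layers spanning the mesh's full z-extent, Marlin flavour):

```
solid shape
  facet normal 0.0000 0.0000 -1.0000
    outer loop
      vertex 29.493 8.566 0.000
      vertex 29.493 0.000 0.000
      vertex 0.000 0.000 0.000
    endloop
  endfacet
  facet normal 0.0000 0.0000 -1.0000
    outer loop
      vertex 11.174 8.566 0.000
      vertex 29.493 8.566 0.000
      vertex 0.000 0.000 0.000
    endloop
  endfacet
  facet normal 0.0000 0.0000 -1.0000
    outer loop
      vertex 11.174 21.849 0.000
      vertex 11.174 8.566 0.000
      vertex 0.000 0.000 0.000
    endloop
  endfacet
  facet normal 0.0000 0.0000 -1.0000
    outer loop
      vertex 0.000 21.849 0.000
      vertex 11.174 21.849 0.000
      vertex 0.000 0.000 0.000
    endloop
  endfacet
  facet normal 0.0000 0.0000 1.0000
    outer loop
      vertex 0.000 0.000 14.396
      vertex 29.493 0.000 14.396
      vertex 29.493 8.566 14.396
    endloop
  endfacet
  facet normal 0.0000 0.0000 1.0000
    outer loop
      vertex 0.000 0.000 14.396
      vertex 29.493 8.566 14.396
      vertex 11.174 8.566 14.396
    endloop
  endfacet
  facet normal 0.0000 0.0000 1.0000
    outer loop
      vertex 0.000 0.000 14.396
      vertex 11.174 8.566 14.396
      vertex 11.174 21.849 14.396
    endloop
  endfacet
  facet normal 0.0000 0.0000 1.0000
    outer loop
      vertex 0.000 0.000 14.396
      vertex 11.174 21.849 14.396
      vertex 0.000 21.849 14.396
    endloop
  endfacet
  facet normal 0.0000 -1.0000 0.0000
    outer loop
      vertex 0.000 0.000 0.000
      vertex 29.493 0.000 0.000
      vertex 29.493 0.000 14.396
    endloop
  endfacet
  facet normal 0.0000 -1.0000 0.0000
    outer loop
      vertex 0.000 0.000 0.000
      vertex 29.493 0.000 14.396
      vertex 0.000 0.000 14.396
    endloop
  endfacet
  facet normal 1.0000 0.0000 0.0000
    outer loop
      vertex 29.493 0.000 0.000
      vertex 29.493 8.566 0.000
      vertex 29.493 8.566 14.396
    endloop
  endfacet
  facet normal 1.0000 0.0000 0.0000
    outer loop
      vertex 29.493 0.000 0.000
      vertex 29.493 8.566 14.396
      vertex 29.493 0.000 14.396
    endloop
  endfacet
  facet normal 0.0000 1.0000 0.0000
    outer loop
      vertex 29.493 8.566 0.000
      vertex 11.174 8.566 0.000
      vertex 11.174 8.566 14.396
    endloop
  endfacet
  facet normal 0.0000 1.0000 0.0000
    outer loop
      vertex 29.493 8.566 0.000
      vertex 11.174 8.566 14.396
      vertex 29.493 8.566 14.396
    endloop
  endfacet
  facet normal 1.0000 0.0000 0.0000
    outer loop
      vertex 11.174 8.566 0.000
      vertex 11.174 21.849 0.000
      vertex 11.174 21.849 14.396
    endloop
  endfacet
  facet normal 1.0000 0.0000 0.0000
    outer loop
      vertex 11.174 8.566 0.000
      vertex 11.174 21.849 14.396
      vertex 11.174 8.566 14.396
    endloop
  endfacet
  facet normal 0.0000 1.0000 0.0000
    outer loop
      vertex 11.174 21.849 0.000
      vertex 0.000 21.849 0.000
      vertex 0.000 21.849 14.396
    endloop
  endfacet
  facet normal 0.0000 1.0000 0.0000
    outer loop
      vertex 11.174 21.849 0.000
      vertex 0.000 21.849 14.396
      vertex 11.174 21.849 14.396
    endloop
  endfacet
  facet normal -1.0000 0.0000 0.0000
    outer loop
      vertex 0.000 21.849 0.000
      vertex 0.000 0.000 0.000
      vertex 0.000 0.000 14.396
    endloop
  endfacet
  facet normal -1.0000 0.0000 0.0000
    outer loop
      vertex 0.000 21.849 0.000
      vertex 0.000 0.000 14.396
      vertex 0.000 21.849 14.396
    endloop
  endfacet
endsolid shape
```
; perimeter-only toolpath
G21 ; units = mm
G90 ; absolute positioning
G28 ; home
; layer 1
G0 Z4.799
G0 X0.000 Y0.000
G1 X29.493 Y0.000
G1 X29.493 Y8.566
G1 X11.174 Y8.566
G1 X11.174 Y21.849
G1 X0.000 Y21.849
G1 X0.000 Y0.000
; layer 2
G0 Z9.597
G0 X0.000 Y0.000
G1 X29.493 Y0.000
G1 X29.493 Y8.566
G1 X11.174 Y8.566
G1 X11.174 Y21.849
G1 X0.000 Y21.849
G1 X0.000 Y0.000
; layer 3
G0 Z14.396
G0 X0.000 Y0.000
G1 X29.493 Y0.000
G1 X29.493 Y8.566
G1 X11.174 Y8.566
G1 X11.174 Y21.849
G1 X0.000 Y21.849
G1 X0.000 Y0.000
M2 ; end

The solid is an L-shaped prism: outer 29.5 × 21.8 mm, arm thicknesses ≈ 8.57 mm (horizontal) and 11.2 mm (vertical), extruded 14.4 mm in z. Slicing at Δz = 4.799 mm — 3 equal slices spanning the solid's height, so layer i sits at z = i·h/3 — gives 3 non-empty perimeters. Each is a 6-segment closed polygon; G0 lifts to the layer z and rapids to the start vertex, then G1 traces the edges.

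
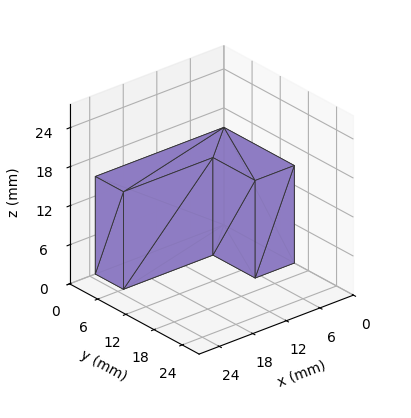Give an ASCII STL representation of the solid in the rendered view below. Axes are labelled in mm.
Reading the render: the shape is an L-shaped prism: outer 23 × 15 mm, arm thicknesses ≈ 6 mm (horizontal) and 7 mm (vertical), extruded 15 mm in z (dimensions read to the nearest mm from the axis ticks). For the STL, each face is triangulated and given an outward normal.

solid part
  facet normal 0.0000 0.0000 -1.0000
    outer loop
      vertex 23.00 6.00 0.00
      vertex 23.00 0.00 0.00
      vertex 0.00 0.00 0.00
    endloop
  endfacet
  facet normal 0.0000 0.0000 -1.0000
    outer loop
      vertex 7.00 6.00 0.00
      vertex 23.00 6.00 0.00
      vertex 0.00 0.00 0.00
    endloop
  endfacet
  facet normal 0.0000 0.0000 -1.0000
    outer loop
      vertex 7.00 15.00 0.00
      vertex 7.00 6.00 0.00
      vertex 0.00 0.00 0.00
    endloop
  endfacet
  facet normal 0.0000 0.0000 -1.0000
    outer loop
      vertex 0.00 15.00 0.00
      vertex 7.00 15.00 0.00
      vertex 0.00 0.00 0.00
    endloop
  endfacet
  facet normal 0.0000 0.0000 1.0000
    outer loop
      vertex 0.00 0.00 15.00
      vertex 23.00 0.00 15.00
      vertex 23.00 6.00 15.00
    endloop
  endfacet
  facet normal 0.0000 0.0000 1.0000
    outer loop
      vertex 0.00 0.00 15.00
      vertex 23.00 6.00 15.00
      vertex 7.00 6.00 15.00
    endloop
  endfacet
  facet normal 0.0000 0.0000 1.0000
    outer loop
      vertex 0.00 0.00 15.00
      vertex 7.00 6.00 15.00
      vertex 7.00 15.00 15.00
    endloop
  endfacet
  facet normal 0.0000 0.0000 1.0000
    outer loop
      vertex 0.00 0.00 15.00
      vertex 7.00 15.00 15.00
      vertex 0.00 15.00 15.00
    endloop
  endfacet
  facet normal 0.0000 -1.0000 0.0000
    outer loop
      vertex 0.00 0.00 0.00
      vertex 23.00 0.00 0.00
      vertex 23.00 0.00 15.00
    endloop
  endfacet
  facet normal 0.0000 -1.0000 0.0000
    outer loop
      vertex 0.00 0.00 0.00
      vertex 23.00 0.00 15.00
      vertex 0.00 0.00 15.00
    endloop
  endfacet
  facet normal 1.0000 0.0000 0.0000
    outer loop
      vertex 23.00 0.00 0.00
      vertex 23.00 6.00 0.00
      vertex 23.00 6.00 15.00
    endloop
  endfacet
  facet normal 1.0000 0.0000 0.0000
    outer loop
      vertex 23.00 0.00 0.00
      vertex 23.00 6.00 15.00
      vertex 23.00 0.00 15.00
    endloop
  endfacet
  facet normal 0.0000 1.0000 0.0000
    outer loop
      vertex 23.00 6.00 0.00
      vertex 7.00 6.00 0.00
      vertex 7.00 6.00 15.00
    endloop
  endfacet
  facet normal 0.0000 1.0000 0.0000
    outer loop
      vertex 23.00 6.00 0.00
      vertex 7.00 6.00 15.00
      vertex 23.00 6.00 15.00
    endloop
  endfacet
  facet normal 1.0000 0.0000 0.0000
    outer loop
      vertex 7.00 6.00 0.00
      vertex 7.00 15.00 0.00
      vertex 7.00 15.00 15.00
    endloop
  endfacet
  facet normal 1.0000 0.0000 0.0000
    outer loop
      vertex 7.00 6.00 0.00
      vertex 7.00 15.00 15.00
      vertex 7.00 6.00 15.00
    endloop
  endfacet
  facet normal 0.0000 1.0000 0.0000
    outer loop
      vertex 7.00 15.00 0.00
      vertex 0.00 15.00 0.00
      vertex 0.00 15.00 15.00
    endloop
  endfacet
  facet normal 0.0000 1.0000 0.0000
    outer loop
      vertex 7.00 15.00 0.00
      vertex 0.00 15.00 15.00
      vertex 7.00 15.00 15.00
    endloop
  endfacet
  facet normal -1.0000 0.0000 0.0000
    outer loop
      vertex 0.00 15.00 0.00
      vertex 0.00 0.00 0.00
      vertex 0.00 0.00 15.00
    endloop
  endfacet
  facet normal -1.0000 0.0000 0.0000
    outer loop
      vertex 0.00 15.00 0.00
      vertex 0.00 0.00 15.00
      vertex 0.00 15.00 15.00
    endloop
  endfacet
endsolid part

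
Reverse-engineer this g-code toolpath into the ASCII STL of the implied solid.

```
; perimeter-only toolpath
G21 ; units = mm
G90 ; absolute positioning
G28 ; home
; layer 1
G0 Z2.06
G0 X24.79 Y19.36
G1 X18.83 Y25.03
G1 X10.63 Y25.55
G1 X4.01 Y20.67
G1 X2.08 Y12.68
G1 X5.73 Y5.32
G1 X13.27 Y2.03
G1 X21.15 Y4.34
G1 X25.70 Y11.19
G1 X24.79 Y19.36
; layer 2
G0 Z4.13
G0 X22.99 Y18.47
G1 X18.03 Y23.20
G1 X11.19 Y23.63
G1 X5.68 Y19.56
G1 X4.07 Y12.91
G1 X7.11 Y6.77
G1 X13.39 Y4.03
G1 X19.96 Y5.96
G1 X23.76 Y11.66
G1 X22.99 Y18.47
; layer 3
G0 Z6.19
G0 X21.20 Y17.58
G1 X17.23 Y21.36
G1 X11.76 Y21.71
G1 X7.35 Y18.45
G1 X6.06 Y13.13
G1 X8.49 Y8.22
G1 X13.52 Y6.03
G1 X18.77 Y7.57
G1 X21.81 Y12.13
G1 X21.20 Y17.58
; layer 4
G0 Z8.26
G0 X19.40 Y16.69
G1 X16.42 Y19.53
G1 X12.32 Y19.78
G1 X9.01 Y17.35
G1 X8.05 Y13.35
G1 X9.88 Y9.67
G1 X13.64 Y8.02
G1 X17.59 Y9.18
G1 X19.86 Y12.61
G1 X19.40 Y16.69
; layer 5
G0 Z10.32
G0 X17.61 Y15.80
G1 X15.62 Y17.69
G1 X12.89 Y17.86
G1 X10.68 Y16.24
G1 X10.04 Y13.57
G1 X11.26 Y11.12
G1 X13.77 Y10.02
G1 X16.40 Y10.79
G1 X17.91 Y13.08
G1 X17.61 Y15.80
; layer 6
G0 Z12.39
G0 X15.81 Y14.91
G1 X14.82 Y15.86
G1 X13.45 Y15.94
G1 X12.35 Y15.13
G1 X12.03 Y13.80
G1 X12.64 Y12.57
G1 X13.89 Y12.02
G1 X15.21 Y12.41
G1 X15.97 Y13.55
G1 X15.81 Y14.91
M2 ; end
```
solid part
  facet normal 0.0000 0.0000 -1.0000
    outer loop
      vertex 10.06 27.47 0.00
      vertex 19.63 26.87 0.00
      vertex 26.58 20.25 0.00
    endloop
  endfacet
  facet normal 0.0000 0.0000 -1.0000
    outer loop
      vertex 2.34 21.78 0.00
      vertex 10.06 27.47 0.00
      vertex 26.58 20.25 0.00
    endloop
  endfacet
  facet normal 0.0000 0.0000 -1.0000
    outer loop
      vertex 0.09 12.46 0.00
      vertex 2.34 21.78 0.00
      vertex 26.58 20.25 0.00
    endloop
  endfacet
  facet normal 0.0000 0.0000 -1.0000
    outer loop
      vertex 4.35 3.87 0.00
      vertex 0.09 12.46 0.00
      vertex 26.58 20.25 0.00
    endloop
  endfacet
  facet normal 0.0000 0.0000 -1.0000
    outer loop
      vertex 13.14 0.03 0.00
      vertex 4.35 3.87 0.00
      vertex 26.58 20.25 0.00
    endloop
  endfacet
  facet normal 0.0000 0.0000 -1.0000
    outer loop
      vertex 22.34 2.73 0.00
      vertex 13.14 0.03 0.00
      vertex 26.58 20.25 0.00
    endloop
  endfacet
  facet normal 0.0000 0.0000 -1.0000
    outer loop
      vertex 27.65 10.72 0.00
      vertex 22.34 2.73 0.00
      vertex 26.58 20.25 0.00
    endloop
  endfacet
  facet normal 0.5097 0.5351 0.6737
    outer loop
      vertex 26.58 20.25 0.00
      vertex 19.63 26.87 0.00
      vertex 14.02 14.02 14.45
    endloop
  endfacet
  facet normal 0.0462 0.7375 0.6738
    outer loop
      vertex 19.63 26.87 0.00
      vertex 10.06 27.47 0.00
      vertex 14.02 14.02 14.45
    endloop
  endfacet
  facet normal -0.4384 0.5948 0.6738
    outer loop
      vertex 10.06 27.47 0.00
      vertex 2.34 21.78 0.00
      vertex 14.02 14.02 14.45
    endloop
  endfacet
  facet normal -0.7183 0.1734 0.6738
    outer loop
      vertex 2.34 21.78 0.00
      vertex 0.09 12.46 0.00
      vertex 14.02 14.02 14.45
    endloop
  endfacet
  facet normal -0.6621 -0.3283 0.6737
    outer loop
      vertex 0.09 12.46 0.00
      vertex 4.35 3.87 0.00
      vertex 14.02 14.02 14.45
    endloop
  endfacet
  facet normal -0.2959 -0.6772 0.6737
    outer loop
      vertex 4.35 3.87 0.00
      vertex 13.14 0.03 0.00
      vertex 14.02 14.02 14.45
    endloop
  endfacet
  facet normal 0.2081 -0.7090 0.6738
    outer loop
      vertex 13.14 0.03 0.00
      vertex 22.34 2.73 0.00
      vertex 14.02 14.02 14.45
    endloop
  endfacet
  facet normal 0.6154 -0.4090 0.6738
    outer loop
      vertex 22.34 2.73 0.00
      vertex 27.65 10.72 0.00
      vertex 14.02 14.02 14.45
    endloop
  endfacet
  facet normal 0.7343 0.0824 0.6738
    outer loop
      vertex 27.65 10.72 0.00
      vertex 26.58 20.25 0.00
      vertex 14.02 14.02 14.45
    endloop
  endfacet
endsolid part

The G0 Z moves step by Δz≈2.06 mm. The G1 loops shrink linearly with z, so the solid tapers from its base footprint up to z≈14.4. Closing with a flat bottom cap and the tapered top and triangulating gives 16 facets — a regular 9-sided pyramid, base circumscribed radius ≈ 14 mm, apex at z ≈ 14.4 mm.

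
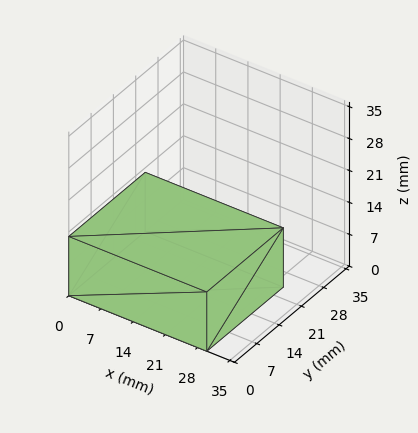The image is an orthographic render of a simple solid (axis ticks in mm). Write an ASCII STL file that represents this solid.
Reading the render: the shape is a rectangular box, roughly 30 × 24 mm footprint and 13 mm tall (dimensions read to the nearest mm from the axis ticks). For the STL, each face is triangulated and given an outward normal.

solid part
  facet normal 0.0000 0.0000 -1.0000
    outer loop
      vertex 30.0 24.0 0.0
      vertex 30.0 0.0 0.0
      vertex 0.0 0.0 0.0
    endloop
  endfacet
  facet normal 0.0000 0.0000 -1.0000
    outer loop
      vertex 0.0 24.0 0.0
      vertex 30.0 24.0 0.0
      vertex 0.0 0.0 0.0
    endloop
  endfacet
  facet normal 0.0000 0.0000 1.0000
    outer loop
      vertex 0.0 0.0 13.0
      vertex 30.0 0.0 13.0
      vertex 30.0 24.0 13.0
    endloop
  endfacet
  facet normal 0.0000 0.0000 1.0000
    outer loop
      vertex 0.0 0.0 13.0
      vertex 30.0 24.0 13.0
      vertex 0.0 24.0 13.0
    endloop
  endfacet
  facet normal 0.0000 -1.0000 0.0000
    outer loop
      vertex 0.0 0.0 0.0
      vertex 30.0 0.0 0.0
      vertex 30.0 0.0 13.0
    endloop
  endfacet
  facet normal 0.0000 -1.0000 0.0000
    outer loop
      vertex 0.0 0.0 0.0
      vertex 30.0 0.0 13.0
      vertex 0.0 0.0 13.0
    endloop
  endfacet
  facet normal 0.0000 1.0000 0.0000
    outer loop
      vertex 30.0 24.0 13.0
      vertex 30.0 24.0 0.0
      vertex 0.0 24.0 0.0
    endloop
  endfacet
  facet normal 0.0000 1.0000 0.0000
    outer loop
      vertex 0.0 24.0 13.0
      vertex 30.0 24.0 13.0
      vertex 0.0 24.0 0.0
    endloop
  endfacet
  facet normal -1.0000 0.0000 0.0000
    outer loop
      vertex 0.0 24.0 13.0
      vertex 0.0 24.0 0.0
      vertex 0.0 0.0 0.0
    endloop
  endfacet
  facet normal -1.0000 0.0000 0.0000
    outer loop
      vertex 0.0 0.0 13.0
      vertex 0.0 24.0 13.0
      vertex 0.0 0.0 0.0
    endloop
  endfacet
  facet normal 1.0000 0.0000 0.0000
    outer loop
      vertex 30.0 0.0 0.0
      vertex 30.0 24.0 0.0
      vertex 30.0 24.0 13.0
    endloop
  endfacet
  facet normal 1.0000 0.0000 0.0000
    outer loop
      vertex 30.0 0.0 0.0
      vertex 30.0 24.0 13.0
      vertex 30.0 0.0 13.0
    endloop
  endfacet
endsolid part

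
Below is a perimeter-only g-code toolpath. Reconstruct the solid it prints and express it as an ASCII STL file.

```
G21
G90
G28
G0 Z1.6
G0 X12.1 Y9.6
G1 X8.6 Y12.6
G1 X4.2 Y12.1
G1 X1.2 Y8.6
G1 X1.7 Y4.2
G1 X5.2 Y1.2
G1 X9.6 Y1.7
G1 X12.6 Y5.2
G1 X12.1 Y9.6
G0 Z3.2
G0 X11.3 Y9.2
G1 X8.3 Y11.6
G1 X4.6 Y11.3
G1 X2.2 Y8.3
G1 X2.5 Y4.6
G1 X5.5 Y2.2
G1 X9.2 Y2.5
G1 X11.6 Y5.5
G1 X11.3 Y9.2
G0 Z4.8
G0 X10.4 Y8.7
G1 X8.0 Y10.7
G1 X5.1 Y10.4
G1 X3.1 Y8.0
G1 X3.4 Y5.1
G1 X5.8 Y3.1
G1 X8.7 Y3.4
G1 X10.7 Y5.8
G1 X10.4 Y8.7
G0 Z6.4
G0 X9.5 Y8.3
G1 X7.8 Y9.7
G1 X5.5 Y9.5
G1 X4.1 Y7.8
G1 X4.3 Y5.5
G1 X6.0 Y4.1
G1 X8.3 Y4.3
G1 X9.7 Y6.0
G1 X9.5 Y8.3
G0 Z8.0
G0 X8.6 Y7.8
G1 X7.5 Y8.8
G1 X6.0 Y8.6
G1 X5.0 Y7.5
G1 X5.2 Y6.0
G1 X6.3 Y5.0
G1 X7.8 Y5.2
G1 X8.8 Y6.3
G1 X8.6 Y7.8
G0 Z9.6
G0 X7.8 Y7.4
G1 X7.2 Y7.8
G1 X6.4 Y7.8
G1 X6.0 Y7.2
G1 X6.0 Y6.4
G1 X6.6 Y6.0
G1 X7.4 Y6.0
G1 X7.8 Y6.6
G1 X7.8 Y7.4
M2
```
solid part
  facet normal 0.0000 0.0000 -1.0000
    outer loop
      vertex 3.7 13.0 0.0
      vertex 8.9 13.5 0.0
      vertex 13.0 10.1 0.0
    endloop
  endfacet
  facet normal 0.0000 0.0000 -1.0000
    outer loop
      vertex 0.3 8.9 0.0
      vertex 3.7 13.0 0.0
      vertex 13.0 10.1 0.0
    endloop
  endfacet
  facet normal 0.0000 0.0000 -1.0000
    outer loop
      vertex 0.8 3.7 0.0
      vertex 0.3 8.9 0.0
      vertex 13.0 10.1 0.0
    endloop
  endfacet
  facet normal 0.0000 0.0000 -1.0000
    outer loop
      vertex 4.9 0.3 0.0
      vertex 0.8 3.7 0.0
      vertex 13.0 10.1 0.0
    endloop
  endfacet
  facet normal 0.0000 0.0000 -1.0000
    outer loop
      vertex 10.1 0.8 0.0
      vertex 4.9 0.3 0.0
      vertex 13.0 10.1 0.0
    endloop
  endfacet
  facet normal 0.0000 0.0000 -1.0000
    outer loop
      vertex 13.5 4.9 0.0
      vertex 10.1 0.8 0.0
      vertex 13.0 10.1 0.0
    endloop
  endfacet
  facet normal 0.5551 0.6694 0.4936
    outer loop
      vertex 13.0 10.1 0.0
      vertex 8.9 13.5 0.0
      vertex 6.9 6.9 11.2
    endloop
  endfacet
  facet normal -0.0832 0.8650 0.4949
    outer loop
      vertex 8.9 13.5 0.0
      vertex 3.7 13.0 0.0
      vertex 6.9 6.9 11.2
    endloop
  endfacet
  facet normal -0.6694 0.5551 0.4936
    outer loop
      vertex 3.7 13.0 0.0
      vertex 0.3 8.9 0.0
      vertex 6.9 6.9 11.2
    endloop
  endfacet
  facet normal -0.8650 -0.0832 0.4949
    outer loop
      vertex 0.3 8.9 0.0
      vertex 0.8 3.7 0.0
      vertex 6.9 6.9 11.2
    endloop
  endfacet
  facet normal -0.5551 -0.6694 0.4936
    outer loop
      vertex 0.8 3.7 0.0
      vertex 4.9 0.3 0.0
      vertex 6.9 6.9 11.2
    endloop
  endfacet
  facet normal 0.0832 -0.8650 0.4949
    outer loop
      vertex 4.9 0.3 0.0
      vertex 10.1 0.8 0.0
      vertex 6.9 6.9 11.2
    endloop
  endfacet
  facet normal 0.6694 -0.5551 0.4936
    outer loop
      vertex 10.1 0.8 0.0
      vertex 13.5 4.9 0.0
      vertex 6.9 6.9 11.2
    endloop
  endfacet
  facet normal 0.8650 0.0832 0.4949
    outer loop
      vertex 13.5 4.9 0.0
      vertex 13.0 10.1 0.0
      vertex 6.9 6.9 11.2
    endloop
  endfacet
endsolid part

The G0 Z moves step by Δz≈1.6 mm. The G1 loops shrink linearly with z, so the solid tapers from its base footprint up to z≈11.2. Closing with a flat bottom cap and the tapered top and triangulating gives 14 facets — a regular 8-sided pyramid, base circumscribed radius ≈ 6.9 mm, apex at z ≈ 11.2 mm.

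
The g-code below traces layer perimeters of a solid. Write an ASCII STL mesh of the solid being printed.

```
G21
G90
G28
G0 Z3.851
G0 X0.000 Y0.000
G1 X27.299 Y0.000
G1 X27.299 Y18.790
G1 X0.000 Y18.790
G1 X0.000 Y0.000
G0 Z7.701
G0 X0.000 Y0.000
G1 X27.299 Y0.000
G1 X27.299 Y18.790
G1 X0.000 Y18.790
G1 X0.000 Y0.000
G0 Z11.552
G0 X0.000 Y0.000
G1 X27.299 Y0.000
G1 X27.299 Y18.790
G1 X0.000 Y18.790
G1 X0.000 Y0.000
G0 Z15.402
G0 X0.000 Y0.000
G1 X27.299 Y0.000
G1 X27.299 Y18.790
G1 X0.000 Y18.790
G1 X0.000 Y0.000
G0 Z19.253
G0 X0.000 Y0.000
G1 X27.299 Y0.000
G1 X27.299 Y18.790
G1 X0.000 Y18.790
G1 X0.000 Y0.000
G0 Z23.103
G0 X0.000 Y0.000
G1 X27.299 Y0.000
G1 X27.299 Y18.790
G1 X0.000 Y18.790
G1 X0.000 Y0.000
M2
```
solid part
  facet normal 0.0000 0.0000 -1.0000
    outer loop
      vertex 27.299 18.790 0.000
      vertex 27.299 0.000 0.000
      vertex 0.000 0.000 0.000
    endloop
  endfacet
  facet normal 0.0000 0.0000 -1.0000
    outer loop
      vertex 0.000 18.790 0.000
      vertex 27.299 18.790 0.000
      vertex 0.000 0.000 0.000
    endloop
  endfacet
  facet normal 0.0000 0.0000 1.0000
    outer loop
      vertex 0.000 0.000 23.103
      vertex 27.299 0.000 23.103
      vertex 27.299 18.790 23.103
    endloop
  endfacet
  facet normal 0.0000 0.0000 1.0000
    outer loop
      vertex 0.000 0.000 23.103
      vertex 27.299 18.790 23.103
      vertex 0.000 18.790 23.103
    endloop
  endfacet
  facet normal 0.0000 -1.0000 0.0000
    outer loop
      vertex 0.000 0.000 0.000
      vertex 27.299 0.000 0.000
      vertex 27.299 0.000 23.103
    endloop
  endfacet
  facet normal 0.0000 -1.0000 0.0000
    outer loop
      vertex 0.000 0.000 0.000
      vertex 27.299 0.000 23.103
      vertex 0.000 0.000 23.103
    endloop
  endfacet
  facet normal 0.0000 1.0000 0.0000
    outer loop
      vertex 27.299 18.790 23.103
      vertex 27.299 18.790 0.000
      vertex 0.000 18.790 0.000
    endloop
  endfacet
  facet normal 0.0000 1.0000 0.0000
    outer loop
      vertex 0.000 18.790 23.103
      vertex 27.299 18.790 23.103
      vertex 0.000 18.790 0.000
    endloop
  endfacet
  facet normal -1.0000 0.0000 0.0000
    outer loop
      vertex 0.000 18.790 23.103
      vertex 0.000 18.790 0.000
      vertex 0.000 0.000 0.000
    endloop
  endfacet
  facet normal -1.0000 0.0000 0.0000
    outer loop
      vertex 0.000 0.000 23.103
      vertex 0.000 18.790 23.103
      vertex 0.000 0.000 0.000
    endloop
  endfacet
  facet normal 1.0000 0.0000 0.0000
    outer loop
      vertex 27.299 0.000 0.000
      vertex 27.299 18.790 0.000
      vertex 27.299 18.790 23.103
    endloop
  endfacet
  facet normal 1.0000 0.0000 0.0000
    outer loop
      vertex 27.299 0.000 0.000
      vertex 27.299 18.790 23.103
      vertex 27.299 0.000 23.103
    endloop
  endfacet
endsolid part

The G0 Z moves step by Δz≈3.851 mm. Every layer's G1 loop is the same polygon, so the solid is a straight extrusion of it from z=0 to z≈23.1. Closing with flat bottom and top caps and triangulating gives 12 facets — a rectangular box, roughly 27.3 × 18.8 mm footprint and 23.1 mm tall.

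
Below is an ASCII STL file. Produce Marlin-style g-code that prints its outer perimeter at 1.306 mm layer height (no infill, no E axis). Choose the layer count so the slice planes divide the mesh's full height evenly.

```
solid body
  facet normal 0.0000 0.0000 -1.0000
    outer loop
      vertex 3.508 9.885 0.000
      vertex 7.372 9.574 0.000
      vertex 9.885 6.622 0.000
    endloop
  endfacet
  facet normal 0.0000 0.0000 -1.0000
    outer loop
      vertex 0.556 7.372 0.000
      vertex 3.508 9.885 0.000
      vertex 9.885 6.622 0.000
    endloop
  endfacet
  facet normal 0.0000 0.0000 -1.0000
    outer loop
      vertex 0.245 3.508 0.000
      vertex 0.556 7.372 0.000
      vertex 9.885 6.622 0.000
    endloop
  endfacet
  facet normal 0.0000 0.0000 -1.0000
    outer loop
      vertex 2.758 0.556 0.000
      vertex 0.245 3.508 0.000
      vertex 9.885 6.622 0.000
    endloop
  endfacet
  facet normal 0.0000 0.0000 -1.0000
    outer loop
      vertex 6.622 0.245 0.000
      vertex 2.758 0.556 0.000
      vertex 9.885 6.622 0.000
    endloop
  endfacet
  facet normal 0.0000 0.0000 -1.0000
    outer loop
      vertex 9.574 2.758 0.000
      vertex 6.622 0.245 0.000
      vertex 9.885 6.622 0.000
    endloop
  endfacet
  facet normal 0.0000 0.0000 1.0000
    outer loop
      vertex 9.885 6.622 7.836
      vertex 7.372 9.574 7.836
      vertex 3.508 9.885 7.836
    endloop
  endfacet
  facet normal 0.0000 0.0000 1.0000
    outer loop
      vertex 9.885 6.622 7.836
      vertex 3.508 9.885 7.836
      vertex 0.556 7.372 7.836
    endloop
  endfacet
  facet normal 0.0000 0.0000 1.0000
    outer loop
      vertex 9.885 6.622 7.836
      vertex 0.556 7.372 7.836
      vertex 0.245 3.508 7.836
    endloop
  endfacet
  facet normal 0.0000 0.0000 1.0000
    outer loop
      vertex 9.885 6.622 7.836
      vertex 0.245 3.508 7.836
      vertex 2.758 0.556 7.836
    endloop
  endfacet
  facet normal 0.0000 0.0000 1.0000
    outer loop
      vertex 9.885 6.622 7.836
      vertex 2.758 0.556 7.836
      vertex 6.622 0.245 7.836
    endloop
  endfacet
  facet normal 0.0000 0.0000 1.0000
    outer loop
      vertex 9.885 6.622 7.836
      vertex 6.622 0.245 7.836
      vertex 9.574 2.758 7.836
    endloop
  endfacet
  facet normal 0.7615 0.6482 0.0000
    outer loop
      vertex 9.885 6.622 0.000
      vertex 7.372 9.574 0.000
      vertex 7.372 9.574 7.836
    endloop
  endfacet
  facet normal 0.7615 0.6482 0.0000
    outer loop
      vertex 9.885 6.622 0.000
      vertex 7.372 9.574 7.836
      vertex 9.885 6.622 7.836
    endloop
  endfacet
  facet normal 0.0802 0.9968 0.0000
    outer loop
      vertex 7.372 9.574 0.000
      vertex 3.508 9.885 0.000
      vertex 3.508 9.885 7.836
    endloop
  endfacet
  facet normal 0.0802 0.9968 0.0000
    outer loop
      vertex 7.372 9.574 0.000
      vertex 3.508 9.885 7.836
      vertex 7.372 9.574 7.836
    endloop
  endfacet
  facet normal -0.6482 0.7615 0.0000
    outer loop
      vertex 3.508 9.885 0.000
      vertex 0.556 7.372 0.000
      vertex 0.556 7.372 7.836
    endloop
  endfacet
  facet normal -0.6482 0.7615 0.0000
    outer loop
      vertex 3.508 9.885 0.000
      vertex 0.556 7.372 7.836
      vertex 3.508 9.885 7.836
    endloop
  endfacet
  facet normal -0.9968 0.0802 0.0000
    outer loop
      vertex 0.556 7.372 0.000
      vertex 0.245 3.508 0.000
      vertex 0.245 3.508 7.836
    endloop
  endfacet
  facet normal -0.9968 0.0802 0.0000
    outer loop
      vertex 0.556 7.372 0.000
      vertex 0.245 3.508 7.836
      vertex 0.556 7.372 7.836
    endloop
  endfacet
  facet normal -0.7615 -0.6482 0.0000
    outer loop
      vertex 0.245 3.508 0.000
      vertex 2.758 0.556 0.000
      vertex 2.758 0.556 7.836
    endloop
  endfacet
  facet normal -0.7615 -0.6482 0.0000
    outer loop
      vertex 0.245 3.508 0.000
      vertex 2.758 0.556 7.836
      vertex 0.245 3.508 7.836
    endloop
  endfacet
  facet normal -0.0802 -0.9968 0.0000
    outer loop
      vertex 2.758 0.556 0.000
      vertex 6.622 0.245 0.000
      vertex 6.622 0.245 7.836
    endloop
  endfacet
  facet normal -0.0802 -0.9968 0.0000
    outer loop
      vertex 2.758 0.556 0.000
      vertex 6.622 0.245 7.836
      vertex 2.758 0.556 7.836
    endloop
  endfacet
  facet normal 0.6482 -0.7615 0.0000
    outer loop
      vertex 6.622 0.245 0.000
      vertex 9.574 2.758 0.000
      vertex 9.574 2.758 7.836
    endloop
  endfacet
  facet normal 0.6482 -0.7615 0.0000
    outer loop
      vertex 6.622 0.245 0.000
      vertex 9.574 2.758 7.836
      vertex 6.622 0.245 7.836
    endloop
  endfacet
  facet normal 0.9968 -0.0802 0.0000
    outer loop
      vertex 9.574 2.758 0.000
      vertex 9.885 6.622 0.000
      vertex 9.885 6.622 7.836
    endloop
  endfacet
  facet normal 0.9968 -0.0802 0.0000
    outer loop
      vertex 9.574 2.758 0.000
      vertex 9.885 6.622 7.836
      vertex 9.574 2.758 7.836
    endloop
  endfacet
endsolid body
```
; perimeter-only toolpath
G21 ; units = mm
G90 ; absolute positioning
G28 ; home
; layer 1
G0 Z1.306
G0 X9.885 Y6.622
G1 X7.372 Y9.574
G1 X3.508 Y9.885
G1 X0.556 Y7.372
G1 X0.245 Y3.508
G1 X2.758 Y0.556
G1 X6.622 Y0.245
G1 X9.574 Y2.758
G1 X9.885 Y6.622
; layer 2
G0 Z2.612
G0 X9.885 Y6.622
G1 X7.372 Y9.574
G1 X3.508 Y9.885
G1 X0.556 Y7.372
G1 X0.245 Y3.508
G1 X2.758 Y0.556
G1 X6.622 Y0.245
G1 X9.574 Y2.758
G1 X9.885 Y6.622
; layer 3
G0 Z3.918
G0 X9.885 Y6.622
G1 X7.372 Y9.574
G1 X3.508 Y9.885
G1 X0.556 Y7.372
G1 X0.245 Y3.508
G1 X2.758 Y0.556
G1 X6.622 Y0.245
G1 X9.574 Y2.758
G1 X9.885 Y6.622
; layer 4
G0 Z5.224
G0 X9.885 Y6.622
G1 X7.372 Y9.574
G1 X3.508 Y9.885
G1 X0.556 Y7.372
G1 X0.245 Y3.508
G1 X2.758 Y0.556
G1 X6.622 Y0.245
G1 X9.574 Y2.758
G1 X9.885 Y6.622
; layer 5
G0 Z6.530
G0 X9.885 Y6.622
G1 X7.372 Y9.574
G1 X3.508 Y9.885
G1 X0.556 Y7.372
G1 X0.245 Y3.508
G1 X2.758 Y0.556
G1 X6.622 Y0.245
G1 X9.574 Y2.758
G1 X9.885 Y6.622
; layer 6
G0 Z7.836
G0 X9.885 Y6.622
G1 X7.372 Y9.574
G1 X3.508 Y9.885
G1 X0.556 Y7.372
G1 X0.245 Y3.508
G1 X2.758 Y0.556
G1 X6.622 Y0.245
G1 X9.574 Y2.758
G1 X9.885 Y6.622
M2 ; end

The solid is a regular 8-sided prism (a cylinder approximated with 8 flat sides), circumscribed radius ≈ 5.07 mm, height ≈ 7.84 mm. Slicing at Δz = 1.306 mm — 6 equal slices spanning the solid's height, so layer i sits at z = i·h/6 — gives 6 non-empty perimeters. Each is a 8-segment closed polygon; G0 lifts to the layer z and rapids to the start vertex, then G1 traces the edges.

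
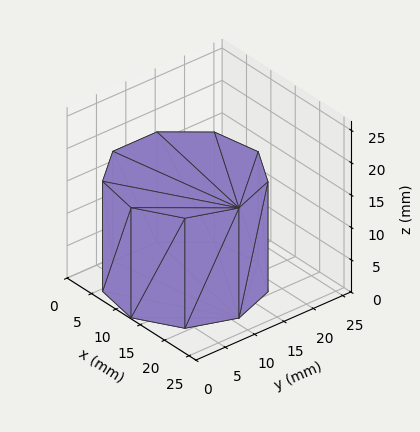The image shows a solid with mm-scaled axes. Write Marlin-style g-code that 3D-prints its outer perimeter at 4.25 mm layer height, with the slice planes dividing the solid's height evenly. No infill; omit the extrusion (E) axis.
Reading the render: the shape is a regular 9-sided prism (a cylinder approximated with 9 flat sides), circumscribed radius ≈ 11 mm, height ≈ 17 mm (dimensions read to the nearest mm from the axis ticks). For the g-code, the solid's height is divided into equal slices at the stated Δz and each level perimeter traced with G1 moves after a G0 lift.

; perimeter-only toolpath
G21 ; units = mm
G90 ; absolute positioning
G28 ; home
; layer 1
G0 Z4.25
G0 X22.00 Y11.00
G1 X19.43 Y18.07
G1 X12.91 Y21.83
G1 X5.50 Y20.53
G1 X0.66 Y14.76
G1 X0.66 Y7.24
G1 X5.50 Y1.47
G1 X12.91 Y0.17
G1 X19.43 Y3.93
G1 X22.00 Y11.00
; layer 2
G0 Z8.50
G0 X22.00 Y11.00
G1 X19.43 Y18.07
G1 X12.91 Y21.83
G1 X5.50 Y20.53
G1 X0.66 Y14.76
G1 X0.66 Y7.24
G1 X5.50 Y1.47
G1 X12.91 Y0.17
G1 X19.43 Y3.93
G1 X22.00 Y11.00
; layer 3
G0 Z12.75
G0 X22.00 Y11.00
G1 X19.43 Y18.07
G1 X12.91 Y21.83
G1 X5.50 Y20.53
G1 X0.66 Y14.76
G1 X0.66 Y7.24
G1 X5.50 Y1.47
G1 X12.91 Y0.17
G1 X19.43 Y3.93
G1 X22.00 Y11.00
; layer 4
G0 Z17.00
G0 X22.00 Y11.00
G1 X19.43 Y18.07
G1 X12.91 Y21.83
G1 X5.50 Y20.53
G1 X0.66 Y14.76
G1 X0.66 Y7.24
G1 X5.50 Y1.47
G1 X12.91 Y0.17
G1 X19.43 Y3.93
G1 X22.00 Y11.00
M2 ; end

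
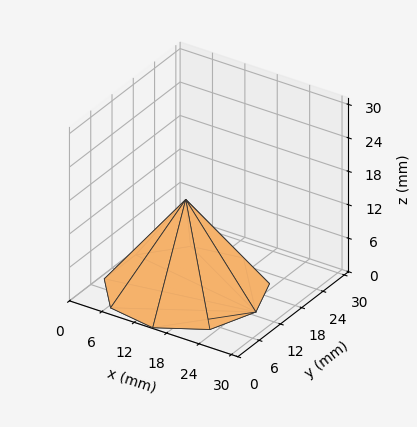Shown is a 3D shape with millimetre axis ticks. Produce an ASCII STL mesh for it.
Reading the render: the shape is a regular 9-sided pyramid, base circumscribed radius ≈ 13 mm, apex at z ≈ 16 mm (dimensions read to the nearest mm from the axis ticks). For the STL, each face is triangulated and given an outward normal.

solid part
  facet normal 0.0000 0.0000 -1.0000
    outer loop
      vertex 15.3 25.8 0.0
      vertex 23.0 21.4 0.0
      vertex 26.0 13.0 0.0
    endloop
  endfacet
  facet normal 0.0000 0.0000 -1.0000
    outer loop
      vertex 6.5 24.3 0.0
      vertex 15.3 25.8 0.0
      vertex 26.0 13.0 0.0
    endloop
  endfacet
  facet normal 0.0000 0.0000 -1.0000
    outer loop
      vertex 0.8 17.4 0.0
      vertex 6.5 24.3 0.0
      vertex 26.0 13.0 0.0
    endloop
  endfacet
  facet normal 0.0000 0.0000 -1.0000
    outer loop
      vertex 0.8 8.6 0.0
      vertex 0.8 17.4 0.0
      vertex 26.0 13.0 0.0
    endloop
  endfacet
  facet normal 0.0000 0.0000 -1.0000
    outer loop
      vertex 6.5 1.7 0.0
      vertex 0.8 8.6 0.0
      vertex 26.0 13.0 0.0
    endloop
  endfacet
  facet normal 0.0000 0.0000 -1.0000
    outer loop
      vertex 15.3 0.2 0.0
      vertex 6.5 1.7 0.0
      vertex 26.0 13.0 0.0
    endloop
  endfacet
  facet normal 0.0000 0.0000 -1.0000
    outer loop
      vertex 23.0 4.6 0.0
      vertex 15.3 0.2 0.0
      vertex 26.0 13.0 0.0
    endloop
  endfacet
  facet normal 0.7479 0.2671 0.6077
    outer loop
      vertex 26.0 13.0 0.0
      vertex 23.0 21.4 0.0
      vertex 13.0 13.0 16.0
    endloop
  endfacet
  facet normal 0.3939 0.6893 0.6081
    outer loop
      vertex 23.0 21.4 0.0
      vertex 15.3 25.8 0.0
      vertex 13.0 13.0 16.0
    endloop
  endfacet
  facet normal -0.1335 0.7832 0.6073
    outer loop
      vertex 15.3 25.8 0.0
      vertex 6.5 24.3 0.0
      vertex 13.0 13.0 16.0
    endloop
  endfacet
  facet normal -0.6129 0.5063 0.6066
    outer loop
      vertex 6.5 24.3 0.0
      vertex 0.8 17.4 0.0
      vertex 13.0 13.0 16.0
    endloop
  endfacet
  facet normal -0.7952 0.0000 0.6063
    outer loop
      vertex 0.8 17.4 0.0
      vertex 0.8 8.6 0.0
      vertex 13.0 13.0 16.0
    endloop
  endfacet
  facet normal -0.6129 -0.5063 0.6066
    outer loop
      vertex 0.8 8.6 0.0
      vertex 6.5 1.7 0.0
      vertex 13.0 13.0 16.0
    endloop
  endfacet
  facet normal -0.1335 -0.7832 0.6073
    outer loop
      vertex 6.5 1.7 0.0
      vertex 15.3 0.2 0.0
      vertex 13.0 13.0 16.0
    endloop
  endfacet
  facet normal 0.3939 -0.6893 0.6081
    outer loop
      vertex 15.3 0.2 0.0
      vertex 23.0 4.6 0.0
      vertex 13.0 13.0 16.0
    endloop
  endfacet
  facet normal 0.7479 -0.2671 0.6077
    outer loop
      vertex 23.0 4.6 0.0
      vertex 26.0 13.0 0.0
      vertex 13.0 13.0 16.0
    endloop
  endfacet
endsolid part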